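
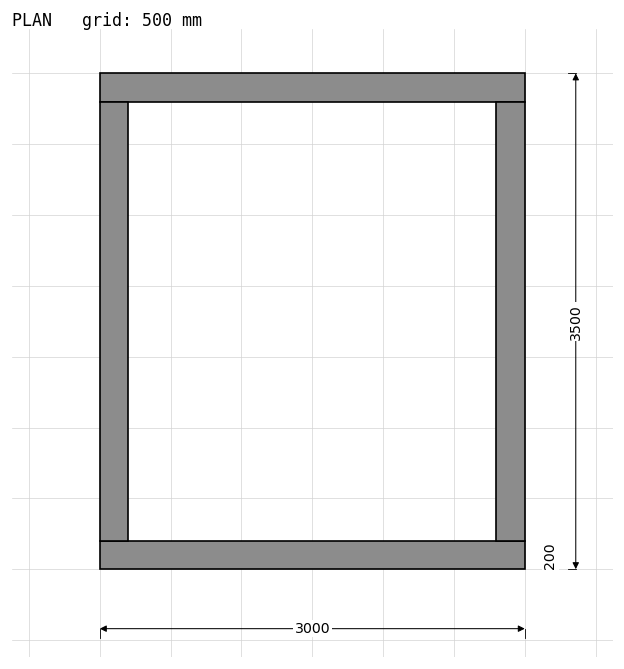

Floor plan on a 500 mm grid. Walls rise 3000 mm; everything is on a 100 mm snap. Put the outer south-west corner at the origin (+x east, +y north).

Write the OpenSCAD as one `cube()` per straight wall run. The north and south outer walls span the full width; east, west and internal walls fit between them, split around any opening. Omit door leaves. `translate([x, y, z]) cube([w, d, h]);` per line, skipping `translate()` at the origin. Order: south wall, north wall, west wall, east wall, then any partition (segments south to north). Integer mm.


cube([3000, 200, 3000]);
translate([0, 3300, 0]) cube([3000, 200, 3000]);
translate([0, 200, 0]) cube([200, 3100, 3000]);
translate([2800, 200, 0]) cube([200, 3100, 3000]);


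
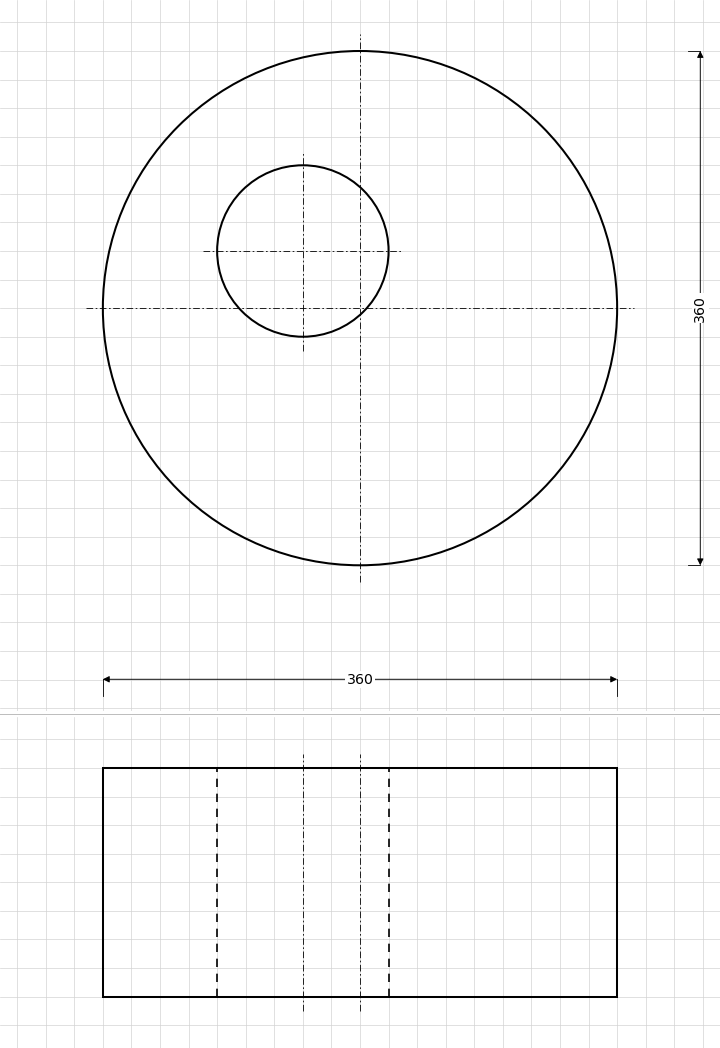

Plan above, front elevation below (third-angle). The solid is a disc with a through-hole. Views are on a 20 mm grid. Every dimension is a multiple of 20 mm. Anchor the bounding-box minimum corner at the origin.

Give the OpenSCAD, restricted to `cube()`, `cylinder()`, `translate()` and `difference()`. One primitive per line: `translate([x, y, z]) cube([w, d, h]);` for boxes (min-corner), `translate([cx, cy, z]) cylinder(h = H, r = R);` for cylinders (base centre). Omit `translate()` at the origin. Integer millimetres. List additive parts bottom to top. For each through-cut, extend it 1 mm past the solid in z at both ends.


difference() {
  translate([180, 180, 0]) cylinder(h = 160, r = 180);
  translate([140, 220, -1]) cylinder(h = 162, r = 60);
}


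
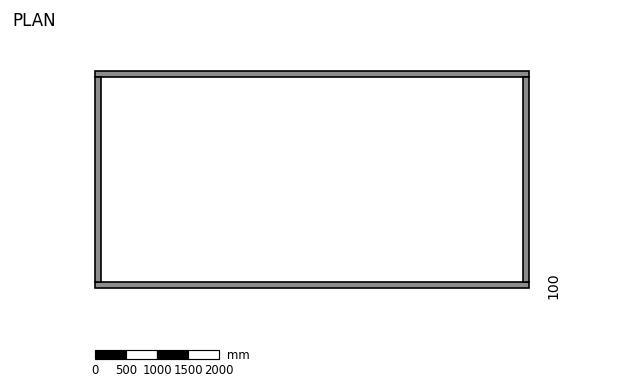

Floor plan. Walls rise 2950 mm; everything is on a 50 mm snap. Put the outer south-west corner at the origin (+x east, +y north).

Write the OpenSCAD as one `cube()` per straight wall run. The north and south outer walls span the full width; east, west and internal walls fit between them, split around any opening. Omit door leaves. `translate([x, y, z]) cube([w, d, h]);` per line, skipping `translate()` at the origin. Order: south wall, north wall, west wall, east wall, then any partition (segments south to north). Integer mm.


cube([7000, 100, 2950]);
translate([0, 3400, 0]) cube([7000, 100, 2950]);
translate([0, 100, 0]) cube([100, 3300, 2950]);
translate([6900, 100, 0]) cube([100, 3300, 2950]);


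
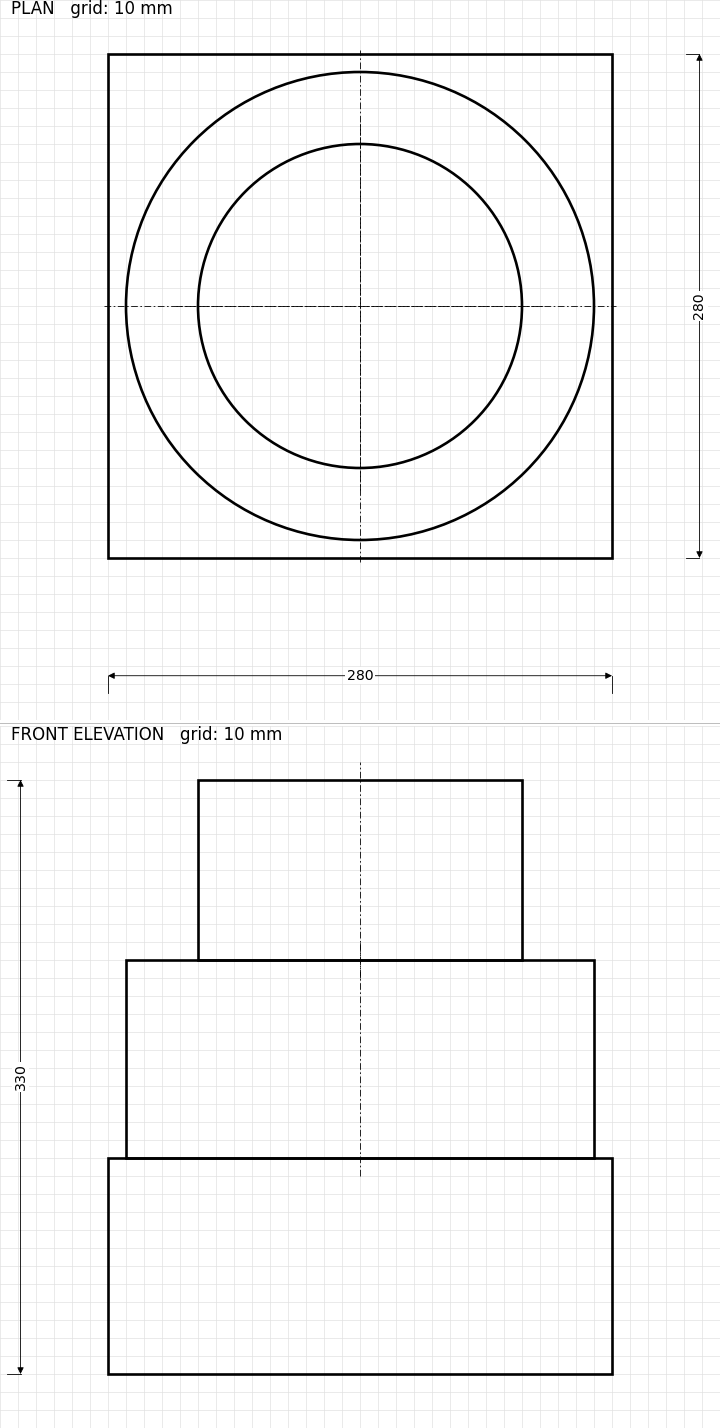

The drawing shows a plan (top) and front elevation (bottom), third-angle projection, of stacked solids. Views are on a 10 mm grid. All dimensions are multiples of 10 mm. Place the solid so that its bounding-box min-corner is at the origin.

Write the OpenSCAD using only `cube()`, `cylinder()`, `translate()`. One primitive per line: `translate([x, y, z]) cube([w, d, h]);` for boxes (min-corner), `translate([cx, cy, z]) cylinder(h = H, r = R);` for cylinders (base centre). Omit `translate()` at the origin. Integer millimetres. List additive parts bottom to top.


cube([280, 280, 120]);
translate([140, 140, 120]) cylinder(h = 110, r = 130);
translate([140, 140, 230]) cylinder(h = 100, r = 90);


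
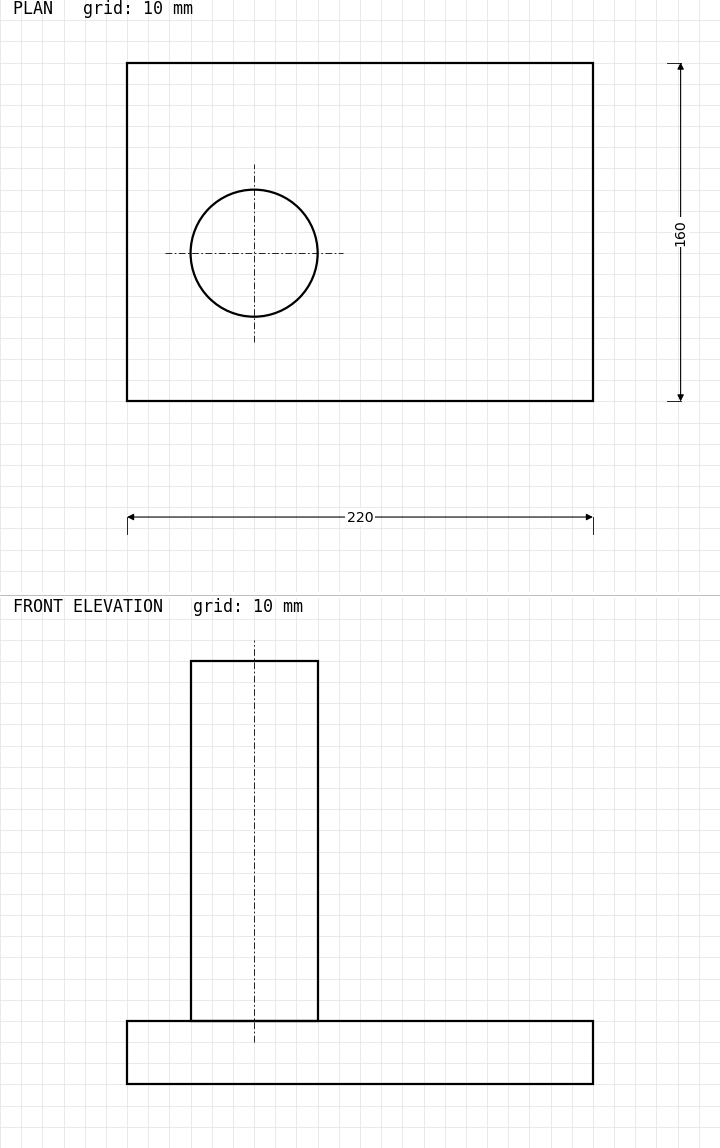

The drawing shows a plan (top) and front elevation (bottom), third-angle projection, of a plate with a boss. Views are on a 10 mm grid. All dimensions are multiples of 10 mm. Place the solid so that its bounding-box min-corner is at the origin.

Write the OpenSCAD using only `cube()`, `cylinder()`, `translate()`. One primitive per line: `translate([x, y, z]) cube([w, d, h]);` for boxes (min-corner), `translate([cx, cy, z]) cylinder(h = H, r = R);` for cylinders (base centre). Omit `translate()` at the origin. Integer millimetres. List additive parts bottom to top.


cube([220, 160, 30]);
translate([60, 70, 30]) cylinder(h = 170, r = 30);


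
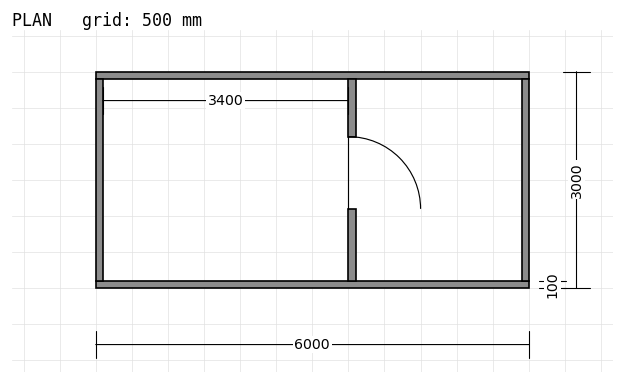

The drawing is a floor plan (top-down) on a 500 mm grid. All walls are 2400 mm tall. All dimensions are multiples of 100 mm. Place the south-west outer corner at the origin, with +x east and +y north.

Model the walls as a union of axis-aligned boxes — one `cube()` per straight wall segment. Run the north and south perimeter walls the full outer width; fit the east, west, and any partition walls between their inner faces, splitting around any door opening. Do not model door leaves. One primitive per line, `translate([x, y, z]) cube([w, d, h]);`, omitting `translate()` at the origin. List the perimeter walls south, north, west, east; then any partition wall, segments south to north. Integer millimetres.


cube([6000, 100, 2400]);
translate([0, 2900, 0]) cube([6000, 100, 2400]);
translate([0, 100, 0]) cube([100, 2800, 2400]);
translate([5900, 100, 0]) cube([100, 2800, 2400]);
translate([3500, 100, 0]) cube([100, 1000, 2400]);
translate([3500, 2100, 0]) cube([100, 800, 2400]);


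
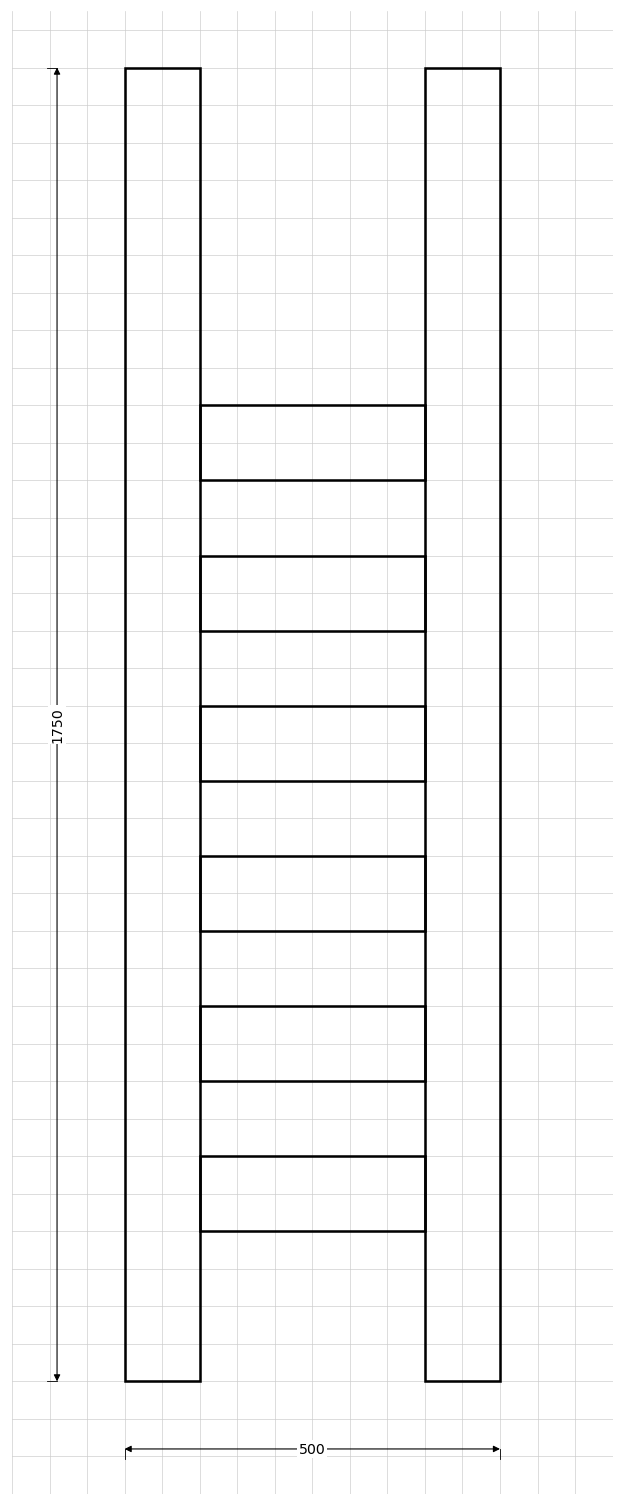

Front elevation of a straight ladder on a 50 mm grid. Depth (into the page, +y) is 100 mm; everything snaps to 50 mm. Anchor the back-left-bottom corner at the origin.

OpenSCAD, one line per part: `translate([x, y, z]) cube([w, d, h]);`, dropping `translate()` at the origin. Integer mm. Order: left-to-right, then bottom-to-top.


cube([100, 100, 1750]);
translate([100, 0, 200]) cube([300, 100, 100]);
translate([100, 0, 400]) cube([300, 100, 100]);
translate([100, 0, 600]) cube([300, 100, 100]);
translate([100, 0, 800]) cube([300, 100, 100]);
translate([100, 0, 1000]) cube([300, 100, 100]);
translate([100, 0, 1200]) cube([300, 100, 100]);
translate([400, 0, 0]) cube([100, 100, 1750]);


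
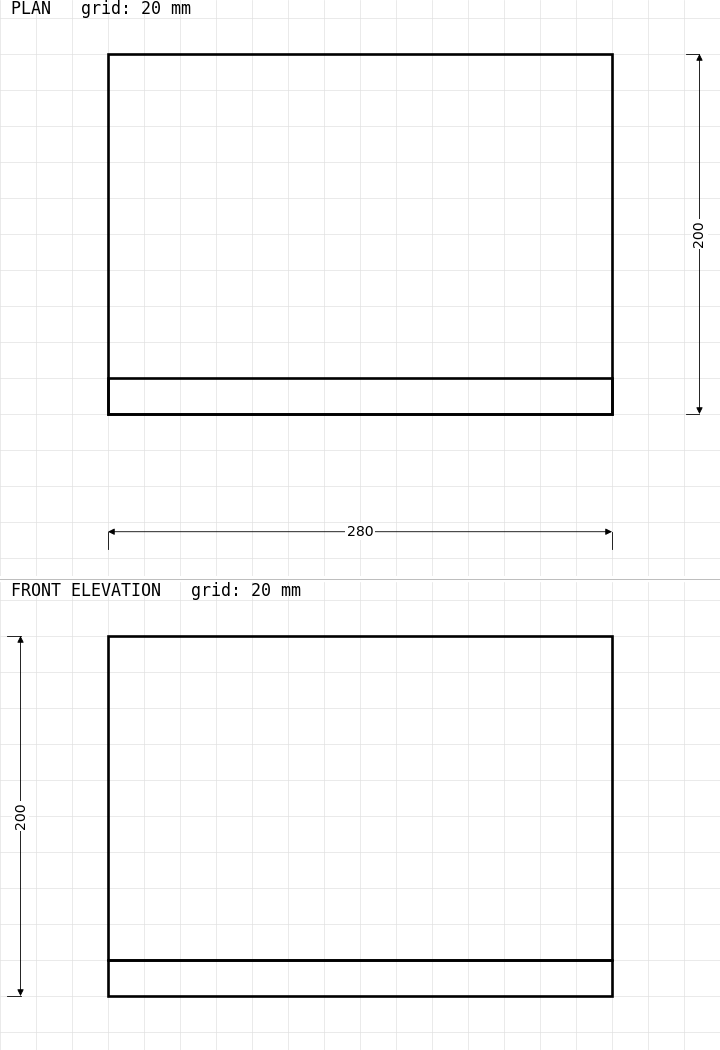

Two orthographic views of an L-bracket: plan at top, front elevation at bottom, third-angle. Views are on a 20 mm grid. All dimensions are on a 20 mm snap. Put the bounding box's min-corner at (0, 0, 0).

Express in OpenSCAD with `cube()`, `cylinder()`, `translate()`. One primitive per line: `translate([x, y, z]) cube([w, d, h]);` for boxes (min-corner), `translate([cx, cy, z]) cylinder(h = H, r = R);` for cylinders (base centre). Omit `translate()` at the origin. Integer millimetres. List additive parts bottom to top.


cube([280, 200, 20]);
translate([0, 0, 20]) cube([280, 20, 180]);


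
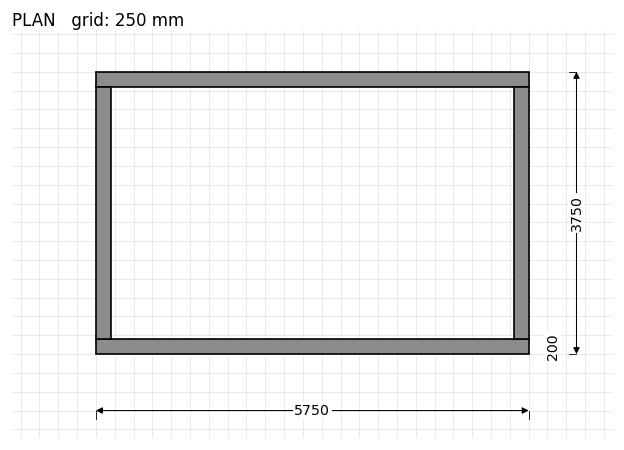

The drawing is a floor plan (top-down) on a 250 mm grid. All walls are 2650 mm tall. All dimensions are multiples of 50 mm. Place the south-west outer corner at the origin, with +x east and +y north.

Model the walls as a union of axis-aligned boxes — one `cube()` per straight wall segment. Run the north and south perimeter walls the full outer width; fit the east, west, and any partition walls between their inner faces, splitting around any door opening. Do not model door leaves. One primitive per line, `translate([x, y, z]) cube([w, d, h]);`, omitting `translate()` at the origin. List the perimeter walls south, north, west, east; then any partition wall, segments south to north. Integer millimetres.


cube([5750, 200, 2650]);
translate([0, 3550, 0]) cube([5750, 200, 2650]);
translate([0, 200, 0]) cube([200, 3350, 2650]);
translate([5550, 200, 0]) cube([200, 3350, 2650]);


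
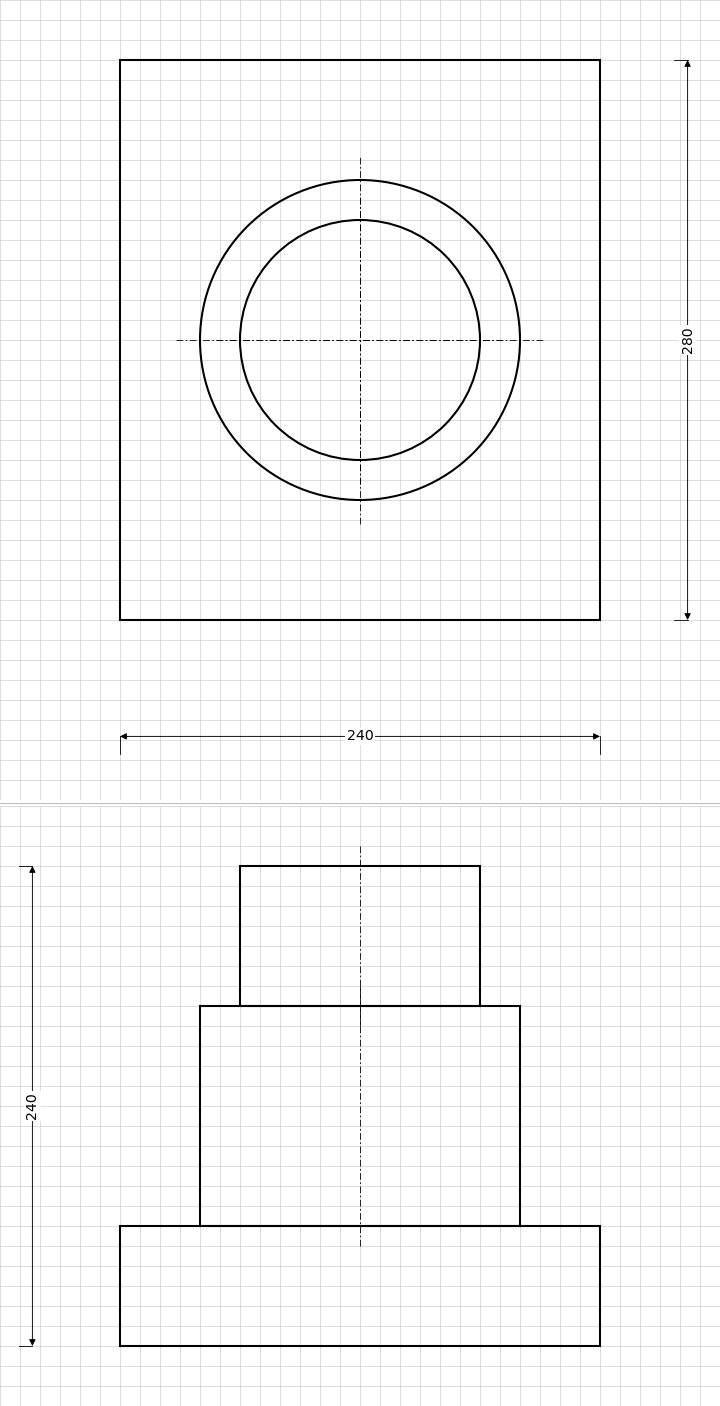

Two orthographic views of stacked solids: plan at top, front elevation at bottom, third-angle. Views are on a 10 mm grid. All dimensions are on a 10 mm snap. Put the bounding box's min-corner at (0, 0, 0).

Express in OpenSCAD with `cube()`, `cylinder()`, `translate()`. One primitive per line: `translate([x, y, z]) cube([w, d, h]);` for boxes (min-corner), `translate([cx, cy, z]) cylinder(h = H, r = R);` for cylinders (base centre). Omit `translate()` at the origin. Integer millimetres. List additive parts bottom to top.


cube([240, 280, 60]);
translate([120, 140, 60]) cylinder(h = 110, r = 80);
translate([120, 140, 170]) cylinder(h = 70, r = 60);


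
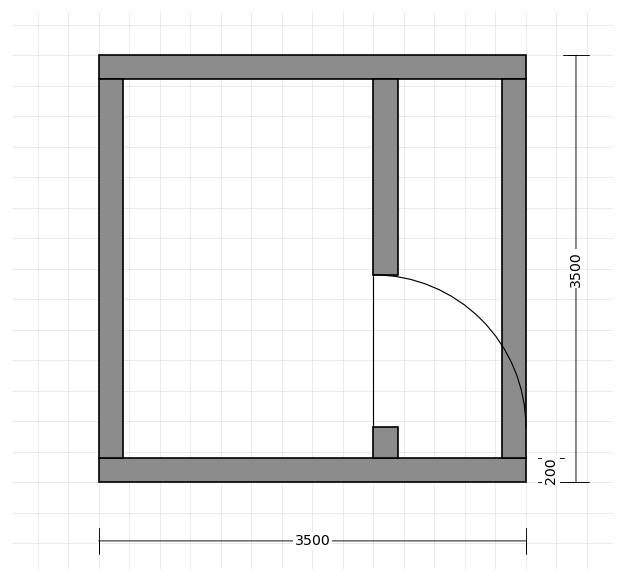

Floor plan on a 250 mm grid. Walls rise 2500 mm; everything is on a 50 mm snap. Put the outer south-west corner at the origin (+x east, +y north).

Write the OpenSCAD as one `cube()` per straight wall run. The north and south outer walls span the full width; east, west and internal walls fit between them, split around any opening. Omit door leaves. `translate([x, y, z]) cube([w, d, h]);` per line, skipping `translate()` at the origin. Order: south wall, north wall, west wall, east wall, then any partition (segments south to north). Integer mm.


cube([3500, 200, 2500]);
translate([0, 3300, 0]) cube([3500, 200, 2500]);
translate([0, 200, 0]) cube([200, 3100, 2500]);
translate([3300, 200, 0]) cube([200, 3100, 2500]);
translate([2250, 200, 0]) cube([200, 250, 2500]);
translate([2250, 1700, 0]) cube([200, 1600, 2500]);


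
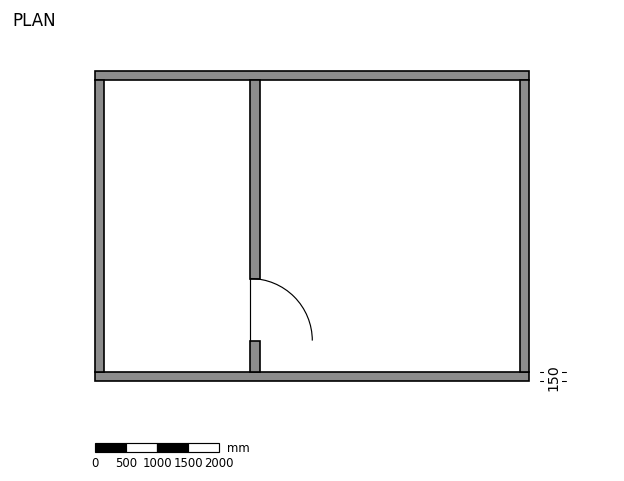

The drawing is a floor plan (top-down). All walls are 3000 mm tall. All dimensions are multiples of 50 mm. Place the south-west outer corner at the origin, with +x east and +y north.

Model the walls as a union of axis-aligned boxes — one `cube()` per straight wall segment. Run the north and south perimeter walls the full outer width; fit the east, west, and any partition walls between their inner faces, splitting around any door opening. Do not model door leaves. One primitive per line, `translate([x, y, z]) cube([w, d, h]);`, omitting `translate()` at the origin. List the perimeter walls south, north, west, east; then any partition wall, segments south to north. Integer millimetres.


cube([7000, 150, 3000]);
translate([0, 4850, 0]) cube([7000, 150, 3000]);
translate([0, 150, 0]) cube([150, 4700, 3000]);
translate([6850, 150, 0]) cube([150, 4700, 3000]);
translate([2500, 150, 0]) cube([150, 500, 3000]);
translate([2500, 1650, 0]) cube([150, 3200, 3000]);


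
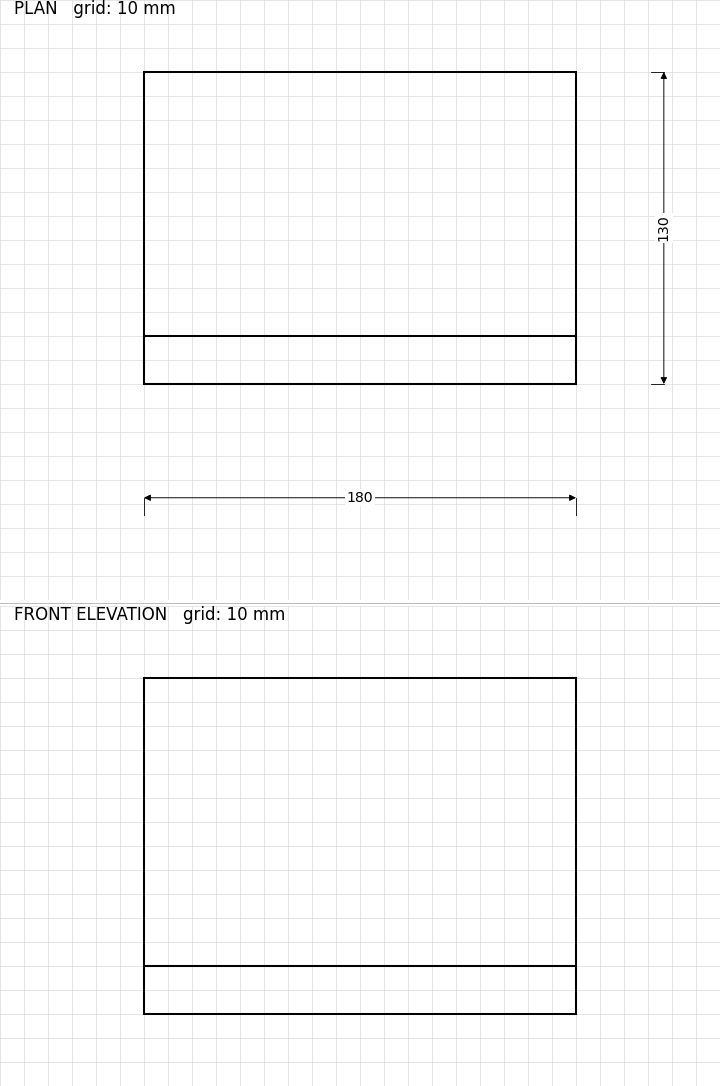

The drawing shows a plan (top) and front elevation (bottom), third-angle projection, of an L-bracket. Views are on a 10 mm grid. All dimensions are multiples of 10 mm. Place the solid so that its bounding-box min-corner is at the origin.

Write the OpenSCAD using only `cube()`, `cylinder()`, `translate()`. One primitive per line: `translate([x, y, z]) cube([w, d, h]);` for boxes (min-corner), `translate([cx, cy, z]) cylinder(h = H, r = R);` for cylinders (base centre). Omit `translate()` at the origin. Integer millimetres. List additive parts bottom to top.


cube([180, 130, 20]);
translate([0, 0, 20]) cube([180, 20, 120]);


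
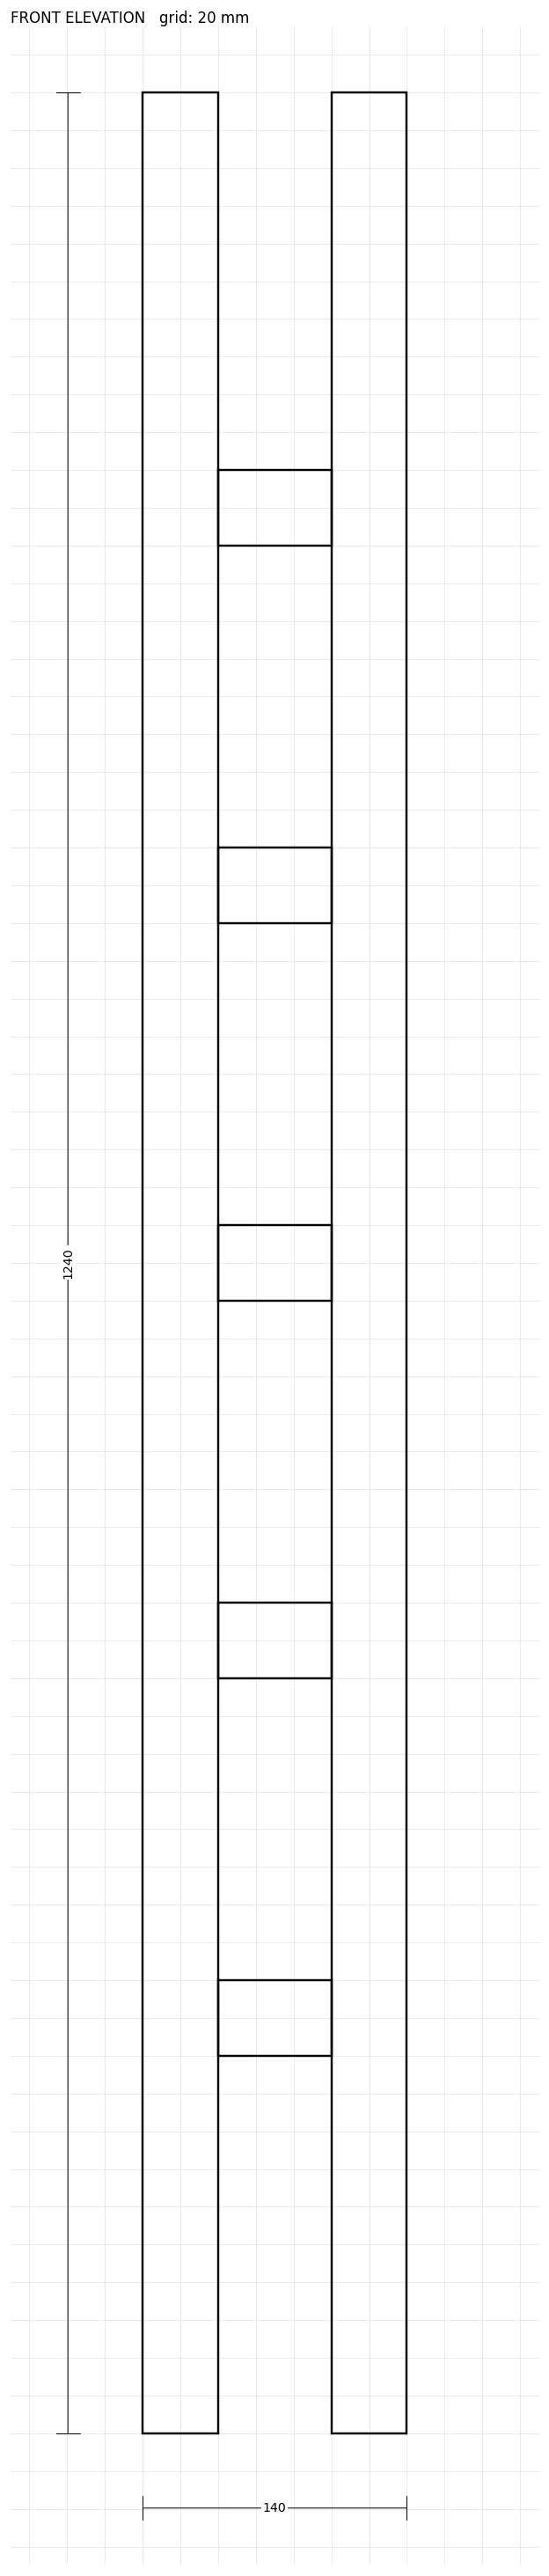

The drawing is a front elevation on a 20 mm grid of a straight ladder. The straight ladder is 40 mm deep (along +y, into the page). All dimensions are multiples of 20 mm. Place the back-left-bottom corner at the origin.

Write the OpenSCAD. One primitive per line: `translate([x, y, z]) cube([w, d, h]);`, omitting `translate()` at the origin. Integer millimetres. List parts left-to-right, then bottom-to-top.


cube([40, 40, 1240]);
translate([40, 0, 200]) cube([60, 40, 40]);
translate([40, 0, 400]) cube([60, 40, 40]);
translate([40, 0, 600]) cube([60, 40, 40]);
translate([40, 0, 800]) cube([60, 40, 40]);
translate([40, 0, 1000]) cube([60, 40, 40]);
translate([100, 0, 0]) cube([40, 40, 1240]);


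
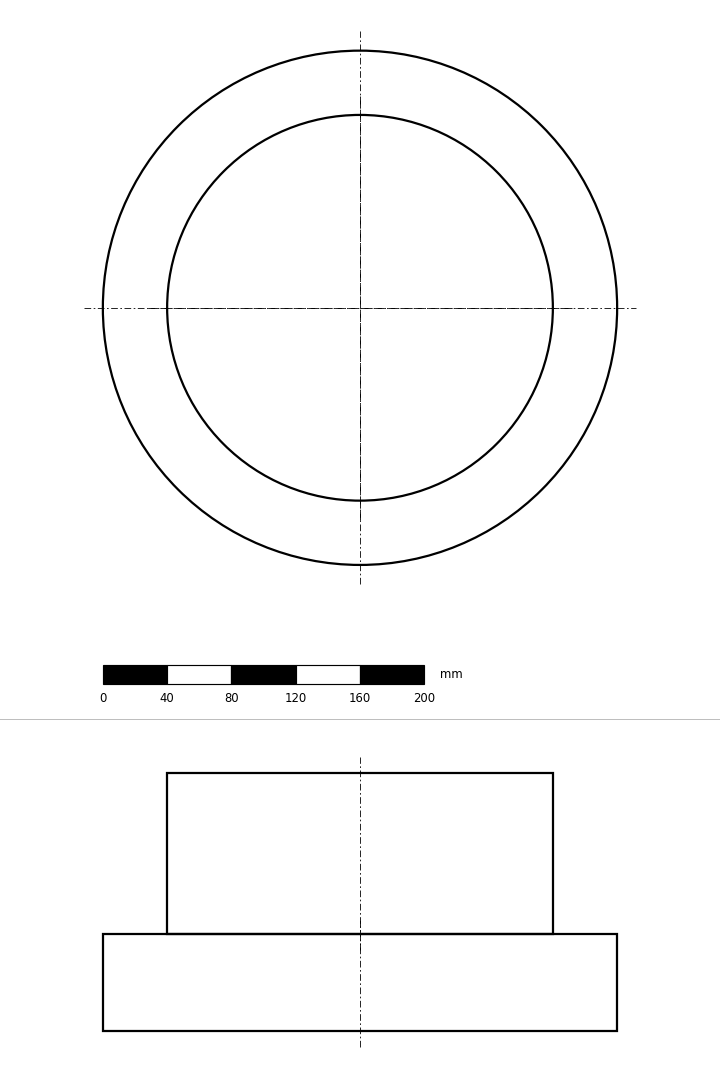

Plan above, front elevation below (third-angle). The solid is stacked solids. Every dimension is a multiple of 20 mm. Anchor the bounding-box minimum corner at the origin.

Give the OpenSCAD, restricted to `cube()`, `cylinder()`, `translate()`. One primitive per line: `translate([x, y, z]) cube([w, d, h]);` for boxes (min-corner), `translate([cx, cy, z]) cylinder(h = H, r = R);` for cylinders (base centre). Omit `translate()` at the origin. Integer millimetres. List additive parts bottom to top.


translate([160, 160, 0]) cylinder(h = 60, r = 160);
translate([160, 160, 60]) cylinder(h = 100, r = 120);


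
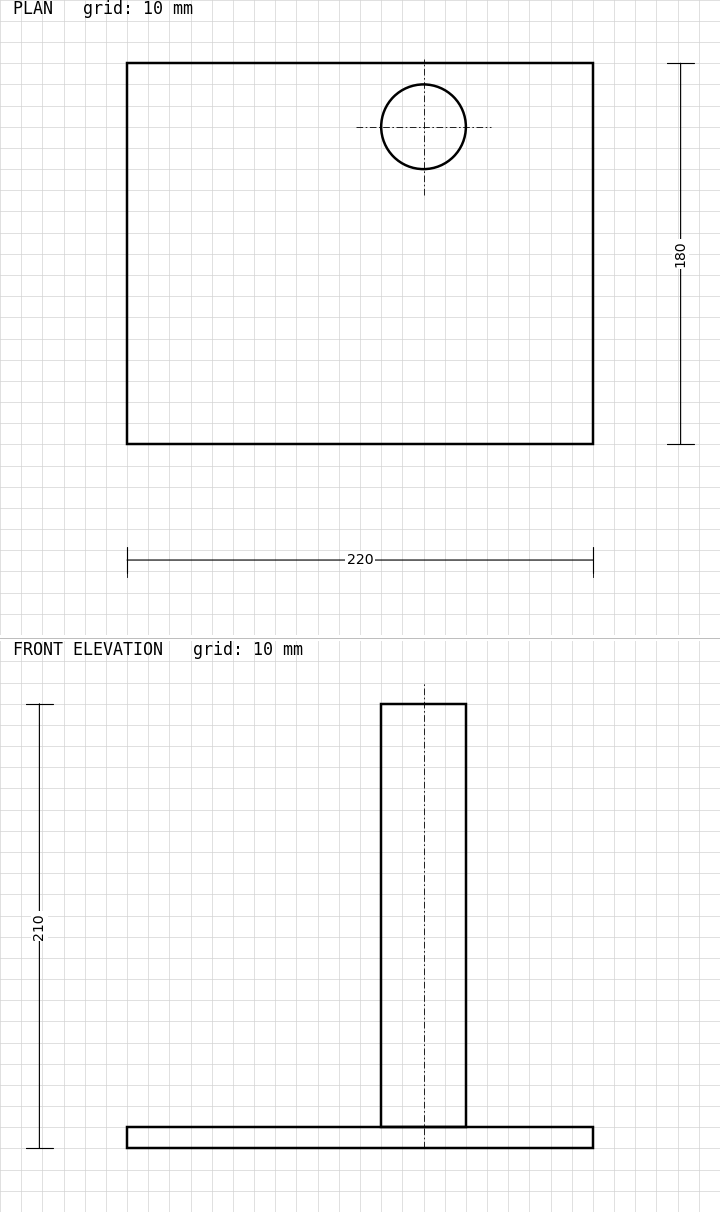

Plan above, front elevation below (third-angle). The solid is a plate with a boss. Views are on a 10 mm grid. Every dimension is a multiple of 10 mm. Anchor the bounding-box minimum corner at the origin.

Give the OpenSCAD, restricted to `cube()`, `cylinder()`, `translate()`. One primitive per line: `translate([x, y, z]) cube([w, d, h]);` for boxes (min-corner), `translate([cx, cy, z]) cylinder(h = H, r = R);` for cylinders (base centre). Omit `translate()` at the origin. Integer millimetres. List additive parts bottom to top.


cube([220, 180, 10]);
translate([140, 150, 10]) cylinder(h = 200, r = 20);


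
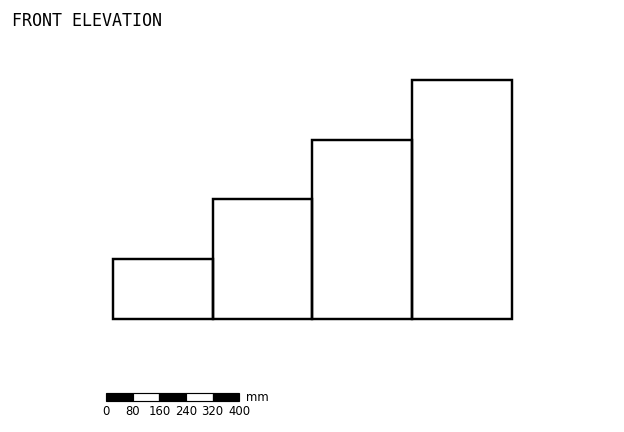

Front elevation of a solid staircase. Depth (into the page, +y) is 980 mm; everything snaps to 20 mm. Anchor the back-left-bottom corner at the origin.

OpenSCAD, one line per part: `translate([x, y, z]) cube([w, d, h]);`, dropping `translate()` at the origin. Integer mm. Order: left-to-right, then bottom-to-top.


cube([300, 980, 180]);
translate([300, 0, 0]) cube([300, 980, 360]);
translate([600, 0, 0]) cube([300, 980, 540]);
translate([900, 0, 0]) cube([300, 980, 720]);


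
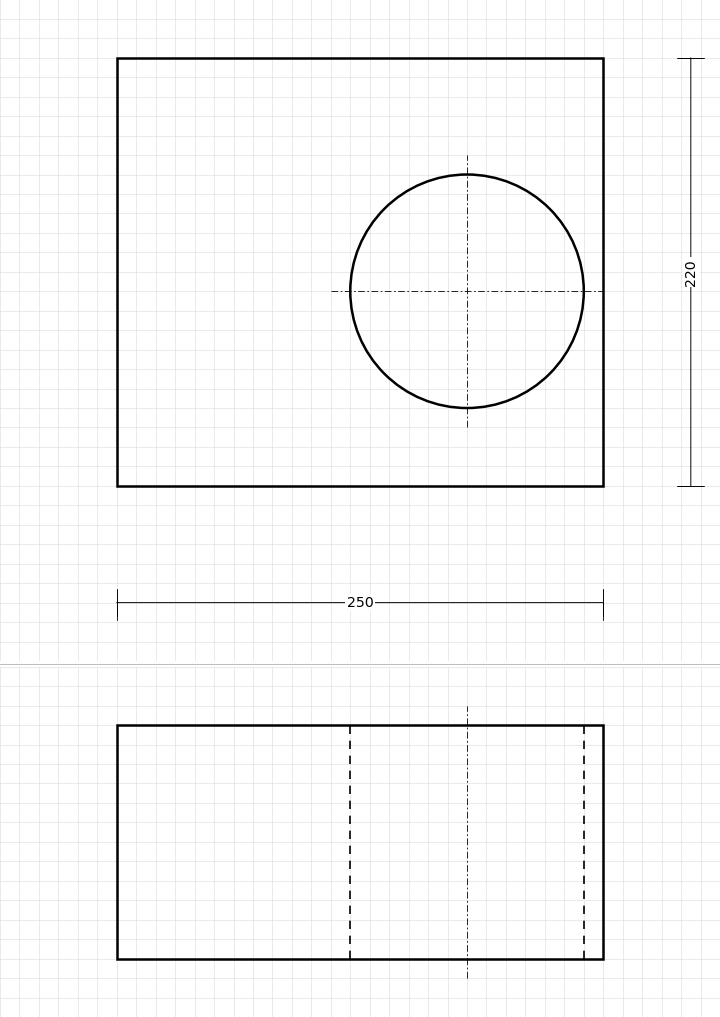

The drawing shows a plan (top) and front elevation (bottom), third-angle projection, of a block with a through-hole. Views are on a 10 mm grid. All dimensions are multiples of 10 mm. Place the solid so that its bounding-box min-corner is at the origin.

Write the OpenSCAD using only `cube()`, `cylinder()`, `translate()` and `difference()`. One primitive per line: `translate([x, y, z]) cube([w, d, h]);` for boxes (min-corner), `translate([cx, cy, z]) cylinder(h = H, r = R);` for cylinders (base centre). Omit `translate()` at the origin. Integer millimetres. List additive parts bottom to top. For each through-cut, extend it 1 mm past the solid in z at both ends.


difference() {
  cube([250, 220, 120]);
  translate([180, 100, -1]) cylinder(h = 122, r = 60);
}


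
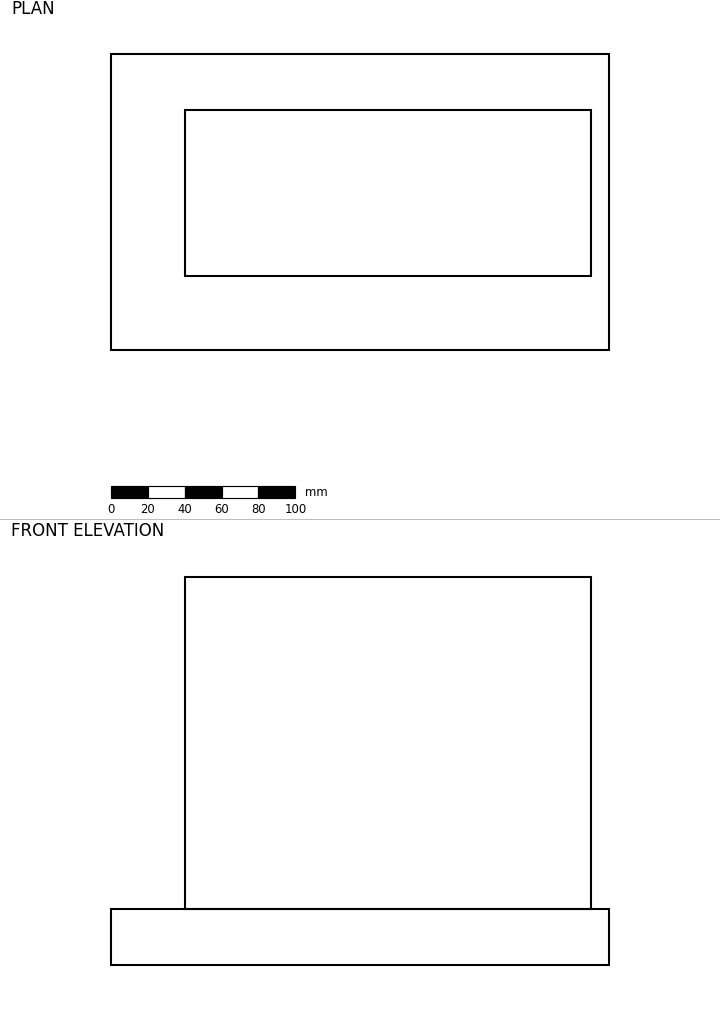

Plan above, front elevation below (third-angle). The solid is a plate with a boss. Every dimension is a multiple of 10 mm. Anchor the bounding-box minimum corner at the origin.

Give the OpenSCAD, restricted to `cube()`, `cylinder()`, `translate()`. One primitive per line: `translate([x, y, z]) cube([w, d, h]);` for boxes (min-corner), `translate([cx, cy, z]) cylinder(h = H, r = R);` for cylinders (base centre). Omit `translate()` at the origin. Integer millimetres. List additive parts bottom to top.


cube([270, 160, 30]);
translate([40, 40, 30]) cube([220, 90, 180]);


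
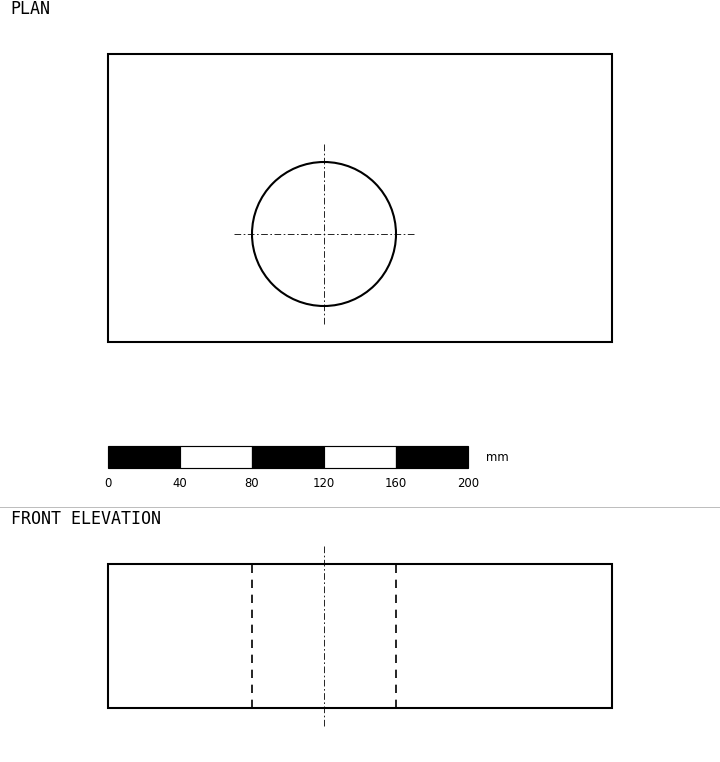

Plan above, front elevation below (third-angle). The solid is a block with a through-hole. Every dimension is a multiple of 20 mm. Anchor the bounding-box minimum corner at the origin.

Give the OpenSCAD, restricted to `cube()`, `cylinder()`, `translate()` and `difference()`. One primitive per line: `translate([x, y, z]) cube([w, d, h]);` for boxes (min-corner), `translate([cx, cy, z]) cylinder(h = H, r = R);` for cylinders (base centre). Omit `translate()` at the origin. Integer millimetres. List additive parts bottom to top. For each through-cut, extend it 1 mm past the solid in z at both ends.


difference() {
  cube([280, 160, 80]);
  translate([120, 60, -1]) cylinder(h = 82, r = 40);
}


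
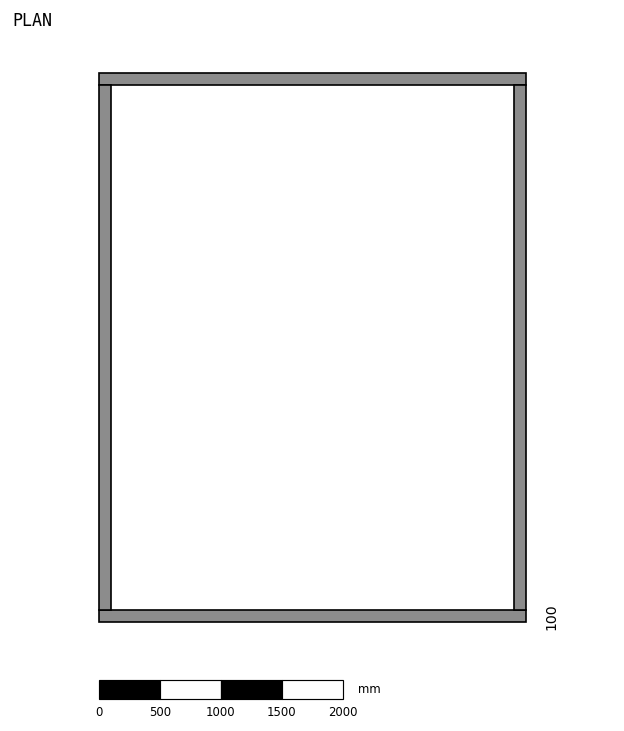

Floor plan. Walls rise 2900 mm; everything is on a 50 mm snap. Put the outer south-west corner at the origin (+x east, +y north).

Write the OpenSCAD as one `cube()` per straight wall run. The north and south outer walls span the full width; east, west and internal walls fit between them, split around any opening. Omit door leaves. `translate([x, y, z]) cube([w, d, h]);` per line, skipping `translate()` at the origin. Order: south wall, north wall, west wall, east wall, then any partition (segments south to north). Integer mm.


cube([3500, 100, 2900]);
translate([0, 4400, 0]) cube([3500, 100, 2900]);
translate([0, 100, 0]) cube([100, 4300, 2900]);
translate([3400, 100, 0]) cube([100, 4300, 2900]);


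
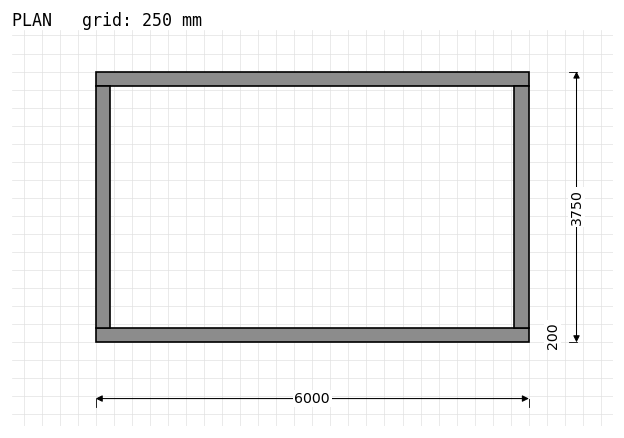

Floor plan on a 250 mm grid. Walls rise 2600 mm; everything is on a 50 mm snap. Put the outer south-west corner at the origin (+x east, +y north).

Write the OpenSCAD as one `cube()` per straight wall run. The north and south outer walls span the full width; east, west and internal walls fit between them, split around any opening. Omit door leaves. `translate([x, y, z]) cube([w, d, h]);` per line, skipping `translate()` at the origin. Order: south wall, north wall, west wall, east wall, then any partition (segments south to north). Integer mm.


cube([6000, 200, 2600]);
translate([0, 3550, 0]) cube([6000, 200, 2600]);
translate([0, 200, 0]) cube([200, 3350, 2600]);
translate([5800, 200, 0]) cube([200, 3350, 2600]);


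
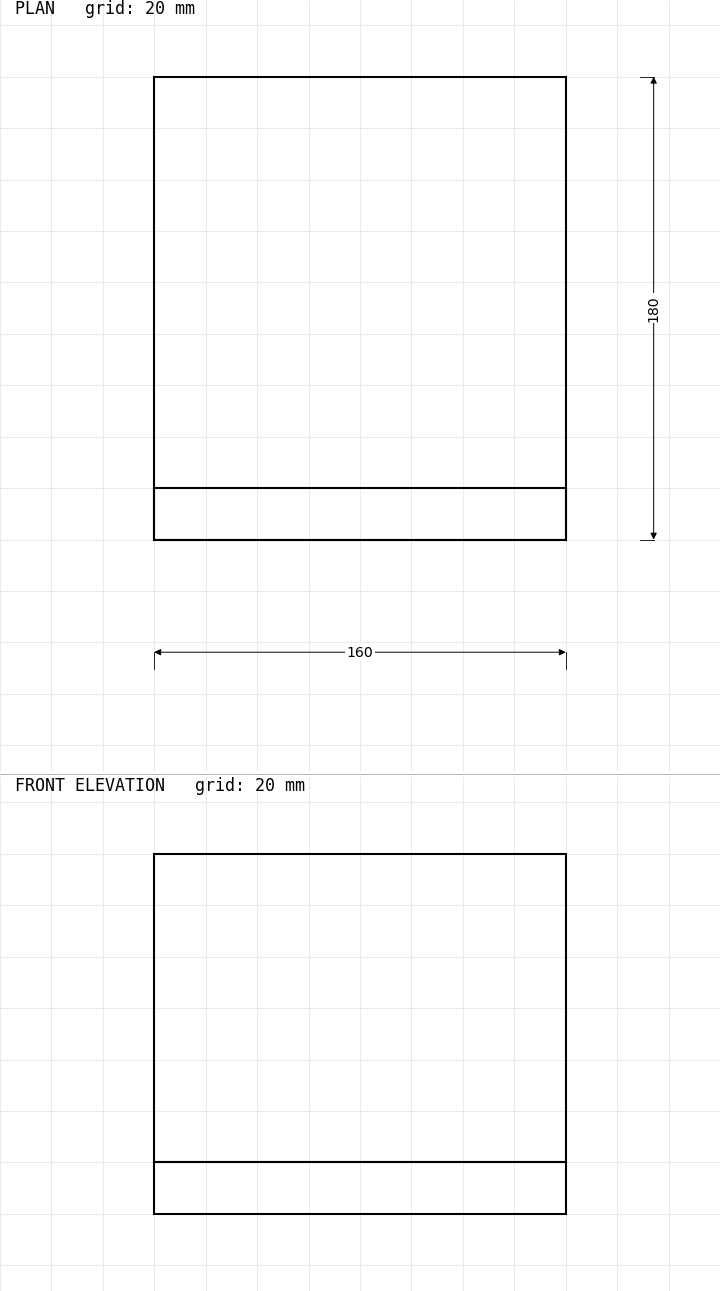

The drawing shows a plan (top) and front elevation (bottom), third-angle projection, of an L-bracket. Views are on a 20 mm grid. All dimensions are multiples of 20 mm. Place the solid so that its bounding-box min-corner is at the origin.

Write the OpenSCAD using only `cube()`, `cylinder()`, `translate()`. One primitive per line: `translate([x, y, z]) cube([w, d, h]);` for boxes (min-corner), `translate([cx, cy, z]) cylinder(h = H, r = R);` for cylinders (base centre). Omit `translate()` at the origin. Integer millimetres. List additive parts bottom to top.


cube([160, 180, 20]);
translate([0, 0, 20]) cube([160, 20, 120]);


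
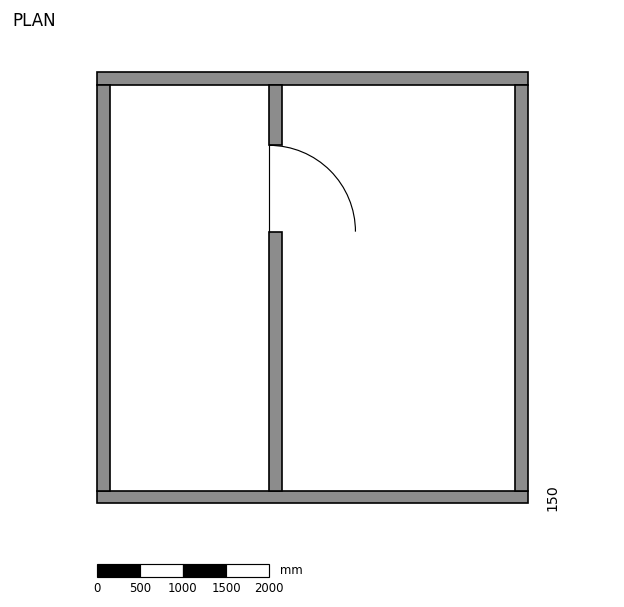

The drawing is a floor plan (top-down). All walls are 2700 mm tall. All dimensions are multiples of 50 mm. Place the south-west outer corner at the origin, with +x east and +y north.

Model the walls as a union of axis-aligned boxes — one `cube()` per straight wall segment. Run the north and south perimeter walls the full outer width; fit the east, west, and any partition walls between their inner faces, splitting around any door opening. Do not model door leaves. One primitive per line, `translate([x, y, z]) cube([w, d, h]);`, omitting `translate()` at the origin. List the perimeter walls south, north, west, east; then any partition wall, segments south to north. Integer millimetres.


cube([5000, 150, 2700]);
translate([0, 4850, 0]) cube([5000, 150, 2700]);
translate([0, 150, 0]) cube([150, 4700, 2700]);
translate([4850, 150, 0]) cube([150, 4700, 2700]);
translate([2000, 150, 0]) cube([150, 3000, 2700]);
translate([2000, 4150, 0]) cube([150, 700, 2700]);


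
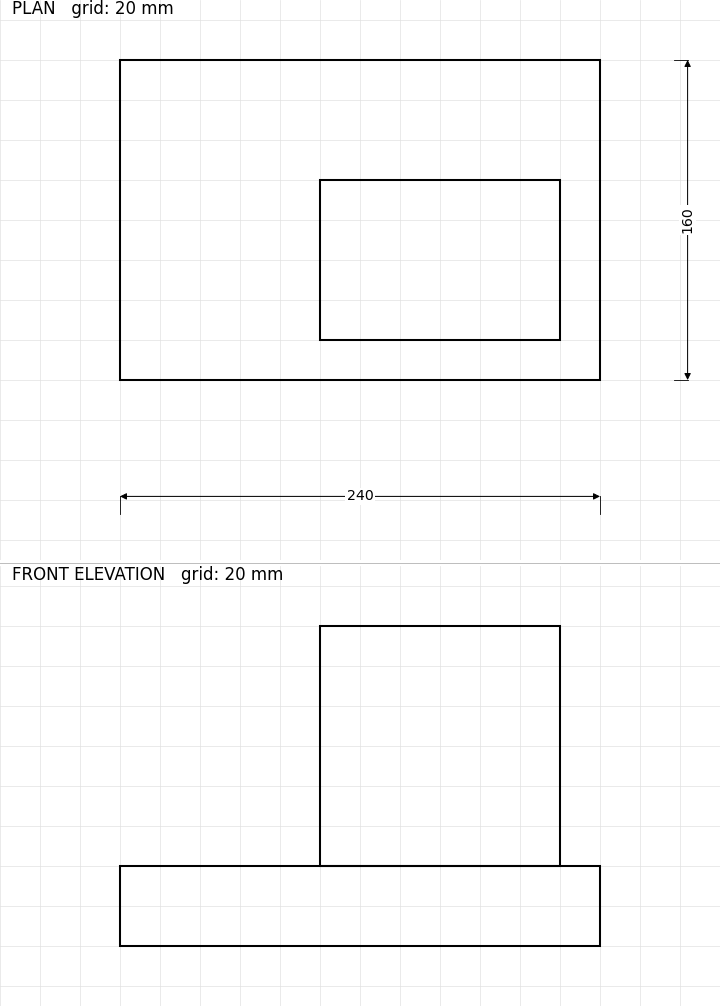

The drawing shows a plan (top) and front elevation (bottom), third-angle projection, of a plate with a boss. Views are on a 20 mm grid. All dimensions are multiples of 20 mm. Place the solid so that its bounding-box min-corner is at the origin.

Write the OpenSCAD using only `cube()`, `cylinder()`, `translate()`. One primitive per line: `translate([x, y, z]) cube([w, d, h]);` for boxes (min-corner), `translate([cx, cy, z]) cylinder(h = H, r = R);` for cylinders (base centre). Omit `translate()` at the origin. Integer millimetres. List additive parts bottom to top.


cube([240, 160, 40]);
translate([100, 20, 40]) cube([120, 80, 120]);


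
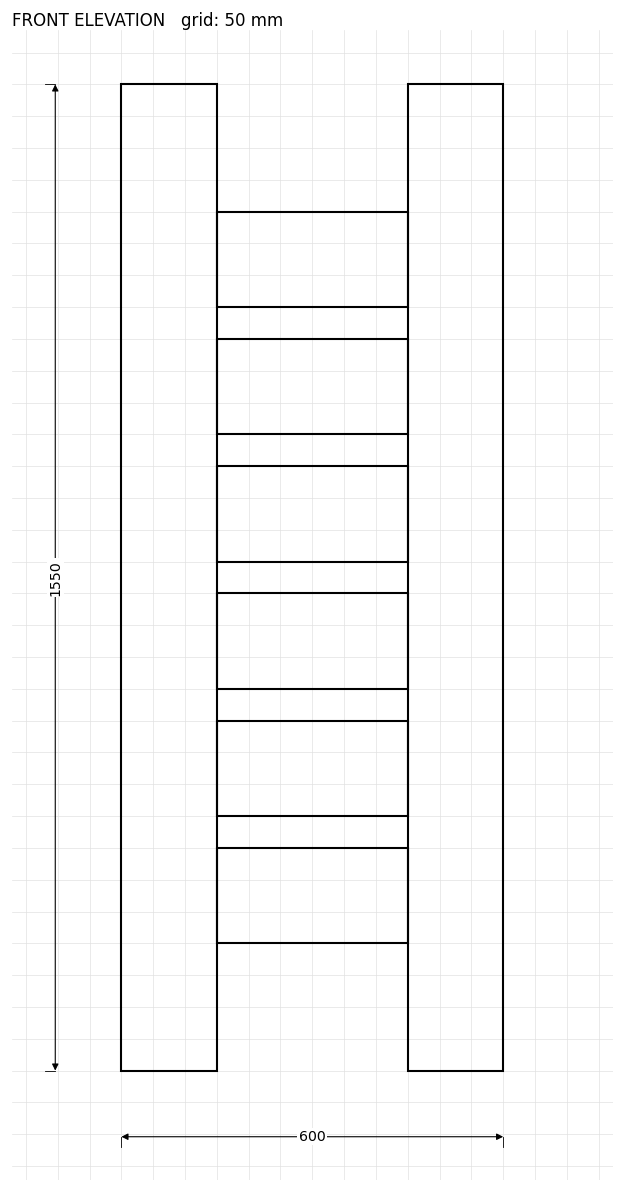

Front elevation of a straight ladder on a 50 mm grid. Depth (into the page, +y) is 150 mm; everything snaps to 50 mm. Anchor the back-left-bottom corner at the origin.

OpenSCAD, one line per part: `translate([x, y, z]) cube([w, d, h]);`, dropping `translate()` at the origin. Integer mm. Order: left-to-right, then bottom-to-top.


cube([150, 150, 1550]);
translate([150, 0, 200]) cube([300, 150, 150]);
translate([150, 0, 400]) cube([300, 150, 150]);
translate([150, 0, 600]) cube([300, 150, 150]);
translate([150, 0, 800]) cube([300, 150, 150]);
translate([150, 0, 1000]) cube([300, 150, 150]);
translate([150, 0, 1200]) cube([300, 150, 150]);
translate([450, 0, 0]) cube([150, 150, 1550]);


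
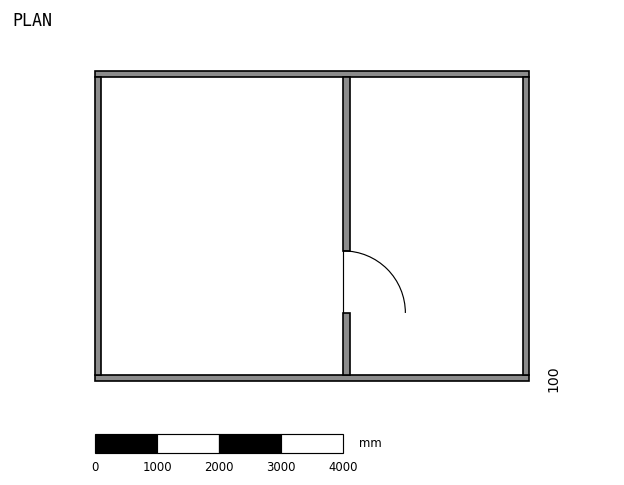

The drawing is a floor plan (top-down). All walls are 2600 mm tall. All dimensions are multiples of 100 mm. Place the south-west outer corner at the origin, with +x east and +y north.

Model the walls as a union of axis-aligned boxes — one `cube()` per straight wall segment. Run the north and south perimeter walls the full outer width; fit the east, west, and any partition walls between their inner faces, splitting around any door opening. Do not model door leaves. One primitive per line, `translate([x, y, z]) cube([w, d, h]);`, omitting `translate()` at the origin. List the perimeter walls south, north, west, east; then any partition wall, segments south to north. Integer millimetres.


cube([7000, 100, 2600]);
translate([0, 4900, 0]) cube([7000, 100, 2600]);
translate([0, 100, 0]) cube([100, 4800, 2600]);
translate([6900, 100, 0]) cube([100, 4800, 2600]);
translate([4000, 100, 0]) cube([100, 1000, 2600]);
translate([4000, 2100, 0]) cube([100, 2800, 2600]);


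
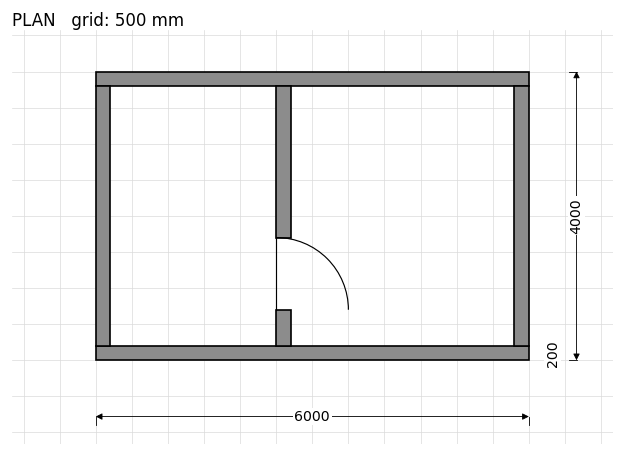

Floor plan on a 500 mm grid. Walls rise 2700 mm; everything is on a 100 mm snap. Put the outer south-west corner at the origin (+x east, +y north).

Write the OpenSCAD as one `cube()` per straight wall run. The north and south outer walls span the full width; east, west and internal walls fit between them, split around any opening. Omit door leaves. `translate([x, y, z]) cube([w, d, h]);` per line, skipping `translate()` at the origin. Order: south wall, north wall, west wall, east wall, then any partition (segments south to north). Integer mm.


cube([6000, 200, 2700]);
translate([0, 3800, 0]) cube([6000, 200, 2700]);
translate([0, 200, 0]) cube([200, 3600, 2700]);
translate([5800, 200, 0]) cube([200, 3600, 2700]);
translate([2500, 200, 0]) cube([200, 500, 2700]);
translate([2500, 1700, 0]) cube([200, 2100, 2700]);


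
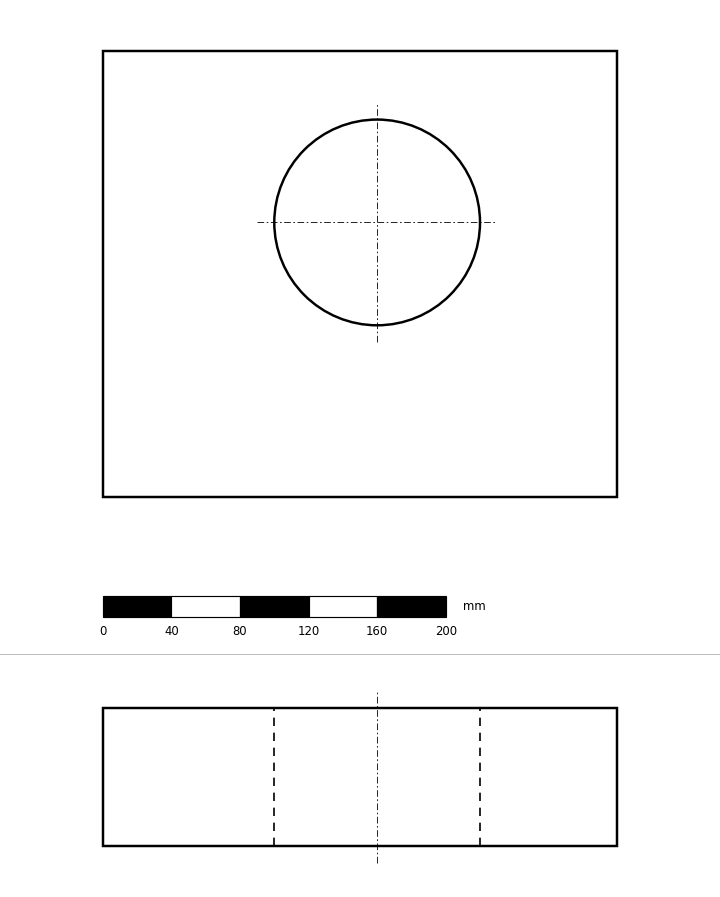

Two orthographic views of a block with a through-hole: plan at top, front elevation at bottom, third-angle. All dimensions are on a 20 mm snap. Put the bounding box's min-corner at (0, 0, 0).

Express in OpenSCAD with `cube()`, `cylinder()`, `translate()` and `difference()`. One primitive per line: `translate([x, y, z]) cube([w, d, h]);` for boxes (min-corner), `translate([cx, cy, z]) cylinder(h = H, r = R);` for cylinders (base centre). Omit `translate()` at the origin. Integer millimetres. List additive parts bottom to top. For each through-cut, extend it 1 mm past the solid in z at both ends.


difference() {
  cube([300, 260, 80]);
  translate([160, 160, -1]) cylinder(h = 82, r = 60);
}


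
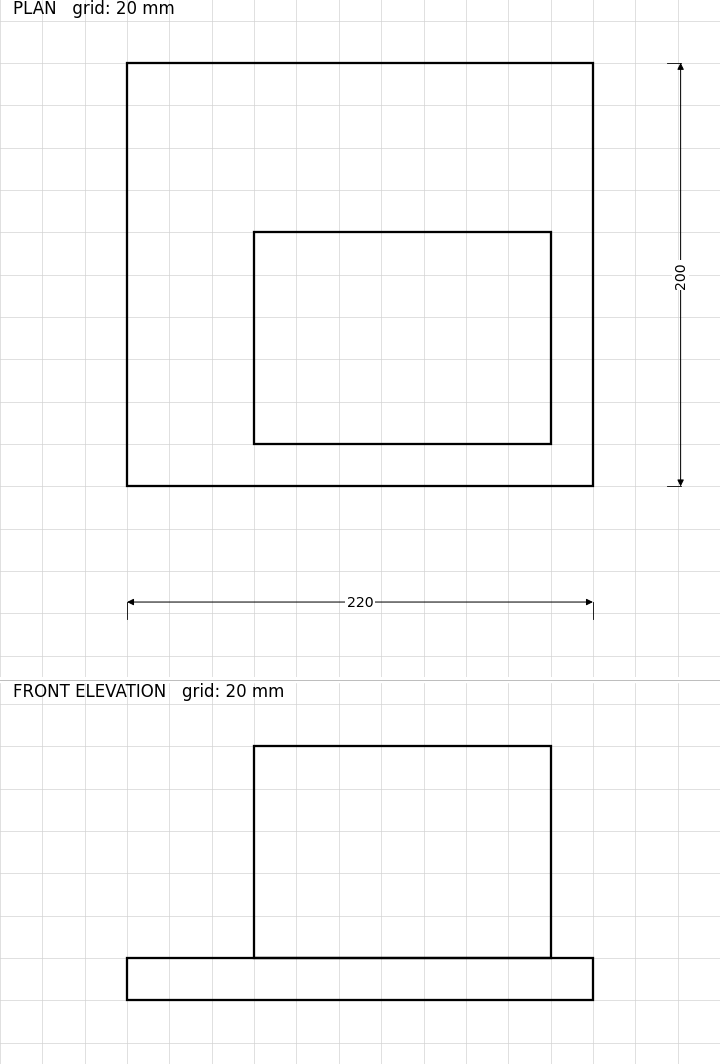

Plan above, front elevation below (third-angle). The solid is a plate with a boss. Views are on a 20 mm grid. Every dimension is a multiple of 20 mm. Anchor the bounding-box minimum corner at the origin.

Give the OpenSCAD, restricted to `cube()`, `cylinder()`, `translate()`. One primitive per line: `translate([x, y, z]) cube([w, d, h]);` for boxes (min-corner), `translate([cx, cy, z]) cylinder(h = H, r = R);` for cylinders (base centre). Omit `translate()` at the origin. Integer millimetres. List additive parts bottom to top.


cube([220, 200, 20]);
translate([60, 20, 20]) cube([140, 100, 100]);


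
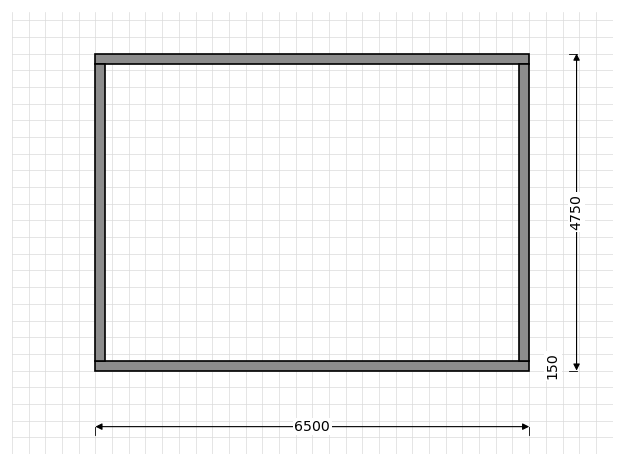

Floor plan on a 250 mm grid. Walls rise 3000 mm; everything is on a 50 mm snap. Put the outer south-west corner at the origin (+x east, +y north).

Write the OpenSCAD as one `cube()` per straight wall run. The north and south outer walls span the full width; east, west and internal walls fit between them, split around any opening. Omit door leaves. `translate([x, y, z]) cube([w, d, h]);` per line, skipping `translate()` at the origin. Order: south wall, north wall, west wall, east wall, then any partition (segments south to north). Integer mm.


cube([6500, 150, 3000]);
translate([0, 4600, 0]) cube([6500, 150, 3000]);
translate([0, 150, 0]) cube([150, 4450, 3000]);
translate([6350, 150, 0]) cube([150, 4450, 3000]);


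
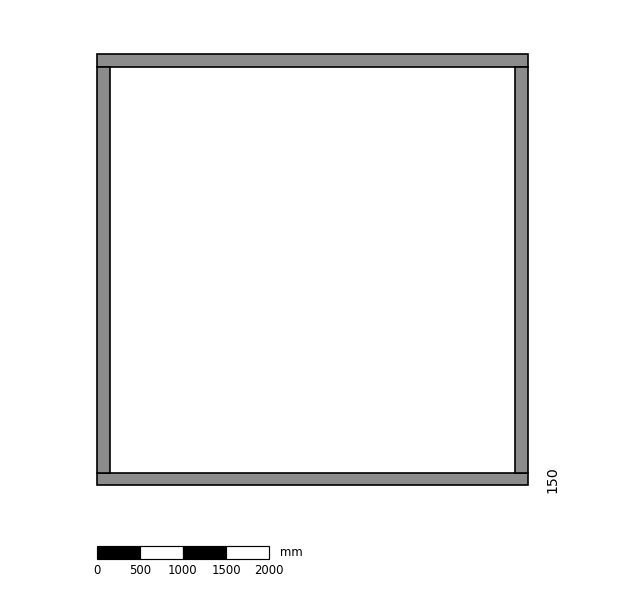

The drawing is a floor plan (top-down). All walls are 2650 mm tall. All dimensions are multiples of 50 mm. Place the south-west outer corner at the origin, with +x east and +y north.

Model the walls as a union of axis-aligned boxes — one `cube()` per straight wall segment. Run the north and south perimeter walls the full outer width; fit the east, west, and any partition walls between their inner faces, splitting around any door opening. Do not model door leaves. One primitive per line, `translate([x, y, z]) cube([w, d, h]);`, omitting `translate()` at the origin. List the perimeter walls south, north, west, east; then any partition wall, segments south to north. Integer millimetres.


cube([5000, 150, 2650]);
translate([0, 4850, 0]) cube([5000, 150, 2650]);
translate([0, 150, 0]) cube([150, 4700, 2650]);
translate([4850, 150, 0]) cube([150, 4700, 2650]);


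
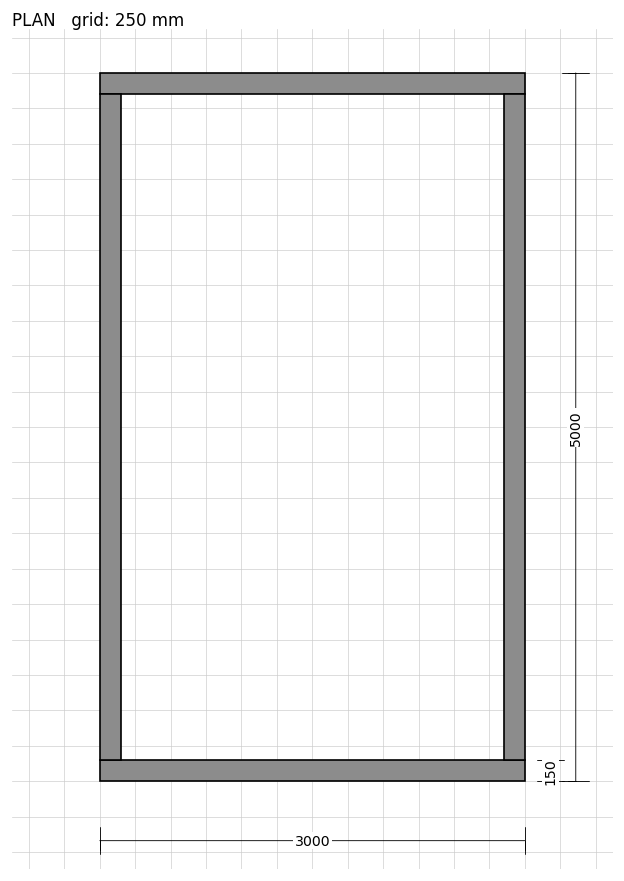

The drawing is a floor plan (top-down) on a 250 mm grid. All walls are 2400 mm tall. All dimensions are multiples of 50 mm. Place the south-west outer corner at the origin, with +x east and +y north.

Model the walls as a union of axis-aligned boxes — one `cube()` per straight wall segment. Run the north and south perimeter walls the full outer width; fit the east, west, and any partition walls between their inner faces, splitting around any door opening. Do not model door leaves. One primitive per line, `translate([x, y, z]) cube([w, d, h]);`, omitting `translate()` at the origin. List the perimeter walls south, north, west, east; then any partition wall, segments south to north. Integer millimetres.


cube([3000, 150, 2400]);
translate([0, 4850, 0]) cube([3000, 150, 2400]);
translate([0, 150, 0]) cube([150, 4700, 2400]);
translate([2850, 150, 0]) cube([150, 4700, 2400]);


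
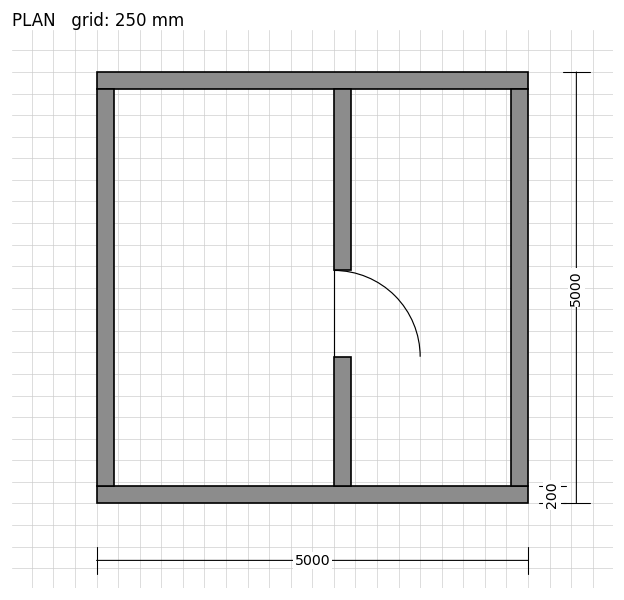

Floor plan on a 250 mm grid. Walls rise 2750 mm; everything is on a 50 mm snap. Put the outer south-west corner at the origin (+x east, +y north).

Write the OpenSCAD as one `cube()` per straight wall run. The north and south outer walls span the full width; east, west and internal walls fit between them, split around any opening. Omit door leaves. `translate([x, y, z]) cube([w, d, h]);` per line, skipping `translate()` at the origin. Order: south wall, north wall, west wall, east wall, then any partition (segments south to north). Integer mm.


cube([5000, 200, 2750]);
translate([0, 4800, 0]) cube([5000, 200, 2750]);
translate([0, 200, 0]) cube([200, 4600, 2750]);
translate([4800, 200, 0]) cube([200, 4600, 2750]);
translate([2750, 200, 0]) cube([200, 1500, 2750]);
translate([2750, 2700, 0]) cube([200, 2100, 2750]);


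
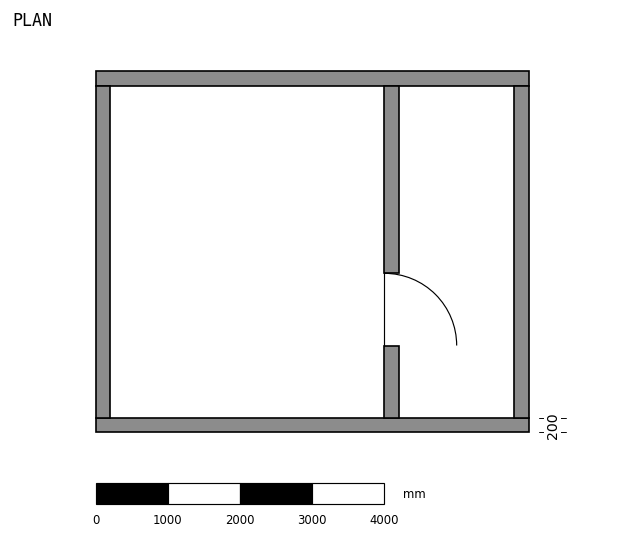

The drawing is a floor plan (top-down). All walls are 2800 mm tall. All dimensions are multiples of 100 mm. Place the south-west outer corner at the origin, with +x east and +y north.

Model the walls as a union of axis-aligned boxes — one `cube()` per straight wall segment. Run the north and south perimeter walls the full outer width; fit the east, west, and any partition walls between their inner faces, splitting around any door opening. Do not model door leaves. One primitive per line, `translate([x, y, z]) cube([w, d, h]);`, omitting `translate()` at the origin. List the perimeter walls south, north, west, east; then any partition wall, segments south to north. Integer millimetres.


cube([6000, 200, 2800]);
translate([0, 4800, 0]) cube([6000, 200, 2800]);
translate([0, 200, 0]) cube([200, 4600, 2800]);
translate([5800, 200, 0]) cube([200, 4600, 2800]);
translate([4000, 200, 0]) cube([200, 1000, 2800]);
translate([4000, 2200, 0]) cube([200, 2600, 2800]);


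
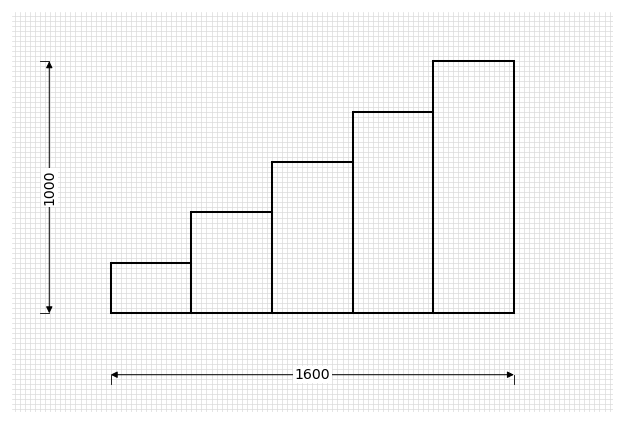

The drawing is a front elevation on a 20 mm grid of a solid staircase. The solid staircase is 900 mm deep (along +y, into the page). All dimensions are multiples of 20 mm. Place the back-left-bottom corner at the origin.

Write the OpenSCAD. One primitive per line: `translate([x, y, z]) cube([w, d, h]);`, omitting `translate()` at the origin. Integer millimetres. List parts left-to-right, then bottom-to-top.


cube([320, 900, 200]);
translate([320, 0, 0]) cube([320, 900, 400]);
translate([640, 0, 0]) cube([320, 900, 600]);
translate([960, 0, 0]) cube([320, 900, 800]);
translate([1280, 0, 0]) cube([320, 900, 1000]);


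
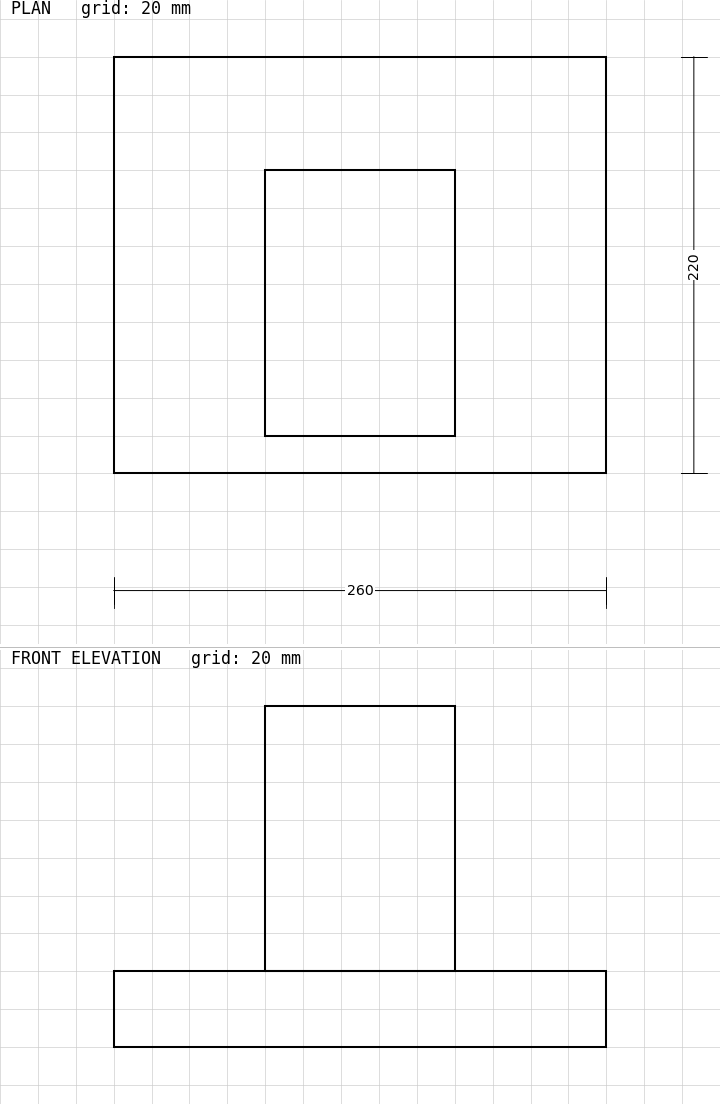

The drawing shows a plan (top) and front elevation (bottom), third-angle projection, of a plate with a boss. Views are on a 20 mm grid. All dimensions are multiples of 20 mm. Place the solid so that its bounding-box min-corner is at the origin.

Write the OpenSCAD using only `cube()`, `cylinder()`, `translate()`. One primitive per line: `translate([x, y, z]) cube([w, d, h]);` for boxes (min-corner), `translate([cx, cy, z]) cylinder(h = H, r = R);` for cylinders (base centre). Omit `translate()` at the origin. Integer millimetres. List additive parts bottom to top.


cube([260, 220, 40]);
translate([80, 20, 40]) cube([100, 140, 140]);
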